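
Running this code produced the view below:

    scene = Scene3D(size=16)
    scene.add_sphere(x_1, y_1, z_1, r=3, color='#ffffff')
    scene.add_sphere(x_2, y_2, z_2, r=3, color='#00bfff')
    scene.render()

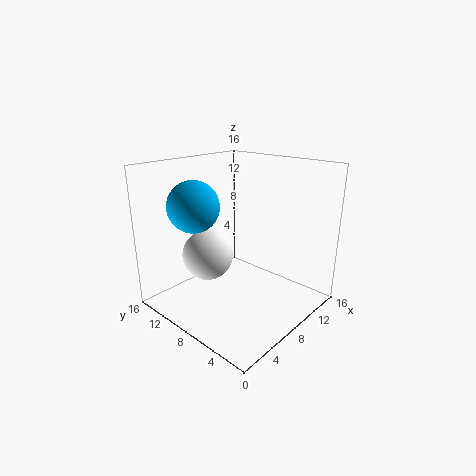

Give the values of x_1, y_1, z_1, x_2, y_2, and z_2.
x_1 = 7, y_1 = 12, z_1 = 5, x_2 = 6, y_2 = 13, z_2 = 11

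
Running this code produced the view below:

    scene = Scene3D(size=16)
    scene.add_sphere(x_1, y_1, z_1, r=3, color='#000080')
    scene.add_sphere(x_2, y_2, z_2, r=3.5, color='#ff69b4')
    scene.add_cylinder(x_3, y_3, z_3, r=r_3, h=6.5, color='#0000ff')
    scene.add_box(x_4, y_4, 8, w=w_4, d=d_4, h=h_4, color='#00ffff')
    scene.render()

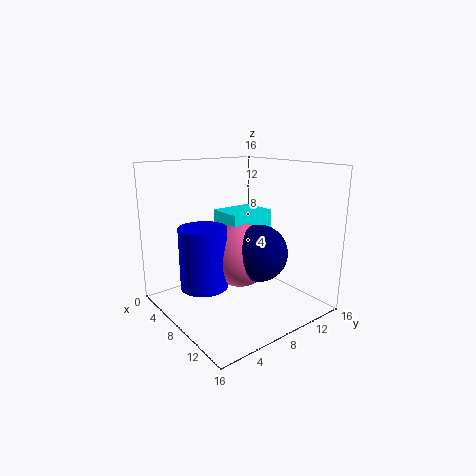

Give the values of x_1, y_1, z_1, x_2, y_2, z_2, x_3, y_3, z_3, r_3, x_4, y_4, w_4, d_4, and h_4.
x_1 = 11
y_1 = 8.5
z_1 = 7
x_2 = 9
y_2 = 7.5
z_2 = 6.5
x_3 = 8
y_3 = 3.5
z_3 = 3.5
r_3 = 2.5
x_4 = 5.5
y_4 = 6.5
w_4 = 4
d_4 = 5
h_4 = 3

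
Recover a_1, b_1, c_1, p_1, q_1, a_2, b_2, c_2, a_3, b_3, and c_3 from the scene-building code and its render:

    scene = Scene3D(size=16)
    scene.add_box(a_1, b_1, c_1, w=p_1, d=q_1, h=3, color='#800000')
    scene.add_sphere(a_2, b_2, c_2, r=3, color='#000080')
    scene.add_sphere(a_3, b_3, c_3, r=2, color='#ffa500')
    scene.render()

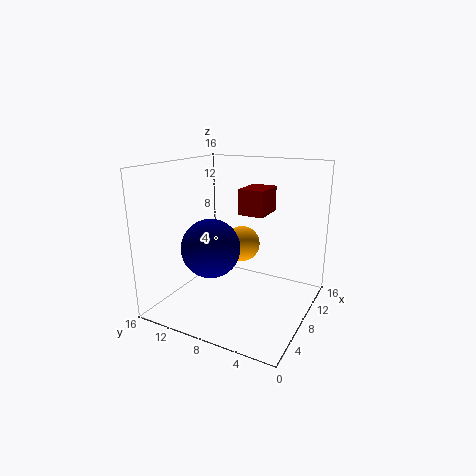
a_1 = 10; b_1 = 6; c_1 = 10; p_1 = 4; q_1 = 3; a_2 = 4; b_2 = 9; c_2 = 8; a_3 = 9; b_3 = 8; c_3 = 7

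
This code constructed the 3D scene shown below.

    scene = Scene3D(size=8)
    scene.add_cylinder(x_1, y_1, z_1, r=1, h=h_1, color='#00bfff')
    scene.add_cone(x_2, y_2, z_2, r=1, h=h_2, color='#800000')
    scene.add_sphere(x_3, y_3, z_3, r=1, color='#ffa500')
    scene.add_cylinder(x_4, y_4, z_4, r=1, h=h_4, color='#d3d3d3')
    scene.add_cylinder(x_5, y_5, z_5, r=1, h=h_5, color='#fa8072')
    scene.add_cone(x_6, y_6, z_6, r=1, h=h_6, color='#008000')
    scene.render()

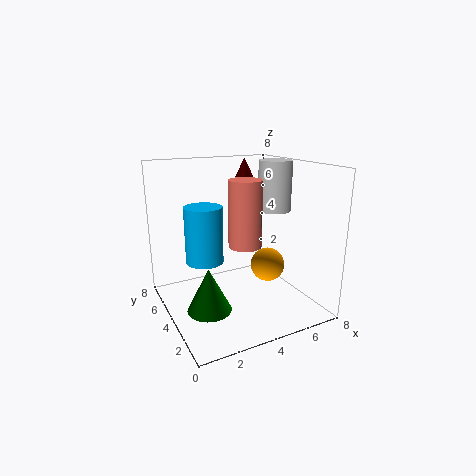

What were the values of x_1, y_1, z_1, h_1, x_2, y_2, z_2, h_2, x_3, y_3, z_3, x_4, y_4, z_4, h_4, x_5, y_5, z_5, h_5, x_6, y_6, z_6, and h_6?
x_1 = 2, y_1 = 4, z_1 = 3, h_1 = 3, x_2 = 6, y_2 = 7, z_2 = 6, h_2 = 2, x_3 = 6, y_3 = 4, z_3 = 2, x_4 = 7, y_4 = 5, z_4 = 5, h_4 = 3, x_5 = 5, y_5 = 5, z_5 = 3, h_5 = 4, x_6 = 1, y_6 = 1, z_6 = 2, h_6 = 2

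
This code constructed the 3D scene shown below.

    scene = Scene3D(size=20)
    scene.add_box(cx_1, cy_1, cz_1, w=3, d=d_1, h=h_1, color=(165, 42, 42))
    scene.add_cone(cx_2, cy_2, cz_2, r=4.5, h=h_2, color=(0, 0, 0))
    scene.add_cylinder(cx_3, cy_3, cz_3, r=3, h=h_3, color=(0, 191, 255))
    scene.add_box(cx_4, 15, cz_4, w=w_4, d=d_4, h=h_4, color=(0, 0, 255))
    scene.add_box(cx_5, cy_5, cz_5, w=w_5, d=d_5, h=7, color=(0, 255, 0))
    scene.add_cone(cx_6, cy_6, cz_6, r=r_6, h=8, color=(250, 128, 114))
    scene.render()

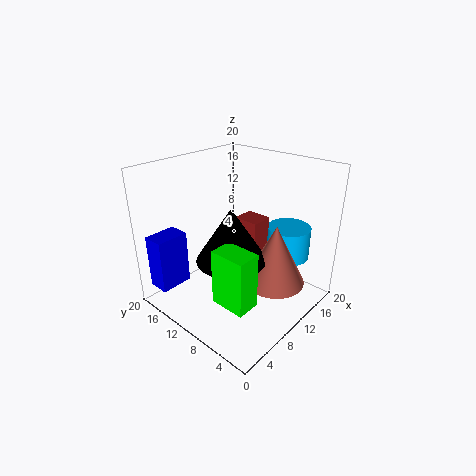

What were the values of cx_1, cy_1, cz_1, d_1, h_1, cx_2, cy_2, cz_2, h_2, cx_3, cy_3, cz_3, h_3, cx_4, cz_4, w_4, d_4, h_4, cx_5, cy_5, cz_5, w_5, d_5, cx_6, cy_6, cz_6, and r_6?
cx_1 = 10; cy_1 = 7; cz_1 = 8.5; d_1 = 3.5; h_1 = 4.5; cx_2 = 6.5; cy_2 = 8; cz_2 = 9; h_2 = 7; cx_3 = 15; cy_3 = 5; cz_3 = 7; h_3 = 4.5; cx_4 = 0.5; cz_4 = 3.5; w_4 = 4.5; d_4 = 3; h_4 = 7.5; cx_5 = 2; cy_5 = 2.5; cz_5 = 5.5; w_5 = 3; d_5 = 4.5; cx_6 = 10.5; cy_6 = 4; cz_6 = 5.5; r_6 = 4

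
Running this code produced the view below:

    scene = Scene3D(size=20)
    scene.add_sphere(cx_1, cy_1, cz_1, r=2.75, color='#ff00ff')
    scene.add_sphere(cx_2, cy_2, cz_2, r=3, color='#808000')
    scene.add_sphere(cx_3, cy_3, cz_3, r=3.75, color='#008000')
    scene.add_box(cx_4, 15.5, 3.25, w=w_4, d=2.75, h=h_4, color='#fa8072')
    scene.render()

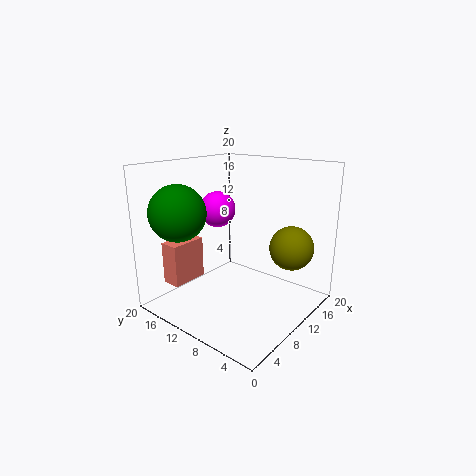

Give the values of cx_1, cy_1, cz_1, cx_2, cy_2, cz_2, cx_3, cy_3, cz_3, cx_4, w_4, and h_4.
cx_1 = 12.75
cy_1 = 16.25
cz_1 = 12.5
cx_2 = 13.5
cy_2 = 3.5
cz_2 = 9
cx_3 = 3.75
cy_3 = 15
cz_3 = 14
cx_4 = 3.25
w_4 = 5.25
h_4 = 6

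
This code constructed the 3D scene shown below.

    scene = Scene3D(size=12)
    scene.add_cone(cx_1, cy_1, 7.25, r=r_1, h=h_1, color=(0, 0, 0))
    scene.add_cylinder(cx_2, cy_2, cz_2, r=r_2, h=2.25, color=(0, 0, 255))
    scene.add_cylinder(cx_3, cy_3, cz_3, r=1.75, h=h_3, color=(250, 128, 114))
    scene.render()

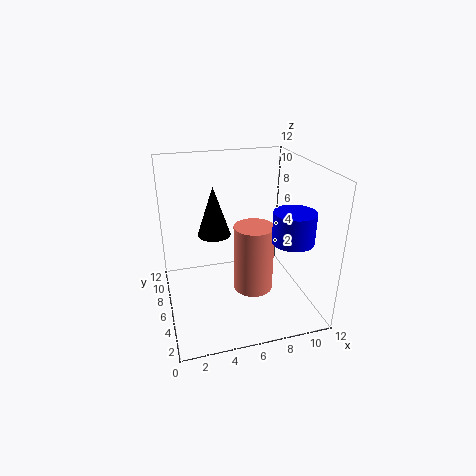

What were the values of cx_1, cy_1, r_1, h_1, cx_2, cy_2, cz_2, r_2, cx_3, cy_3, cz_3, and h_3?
cx_1 = 3.75
cy_1 = 4.75
r_1 = 1.25
h_1 = 3.75
cx_2 = 8.75
cy_2 = 1.5
cz_2 = 7.5
r_2 = 1.5
cx_3 = 7.5
cy_3 = 6.25
cz_3 = 0.75
h_3 = 6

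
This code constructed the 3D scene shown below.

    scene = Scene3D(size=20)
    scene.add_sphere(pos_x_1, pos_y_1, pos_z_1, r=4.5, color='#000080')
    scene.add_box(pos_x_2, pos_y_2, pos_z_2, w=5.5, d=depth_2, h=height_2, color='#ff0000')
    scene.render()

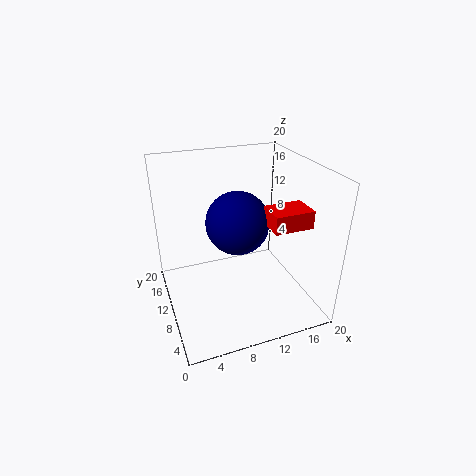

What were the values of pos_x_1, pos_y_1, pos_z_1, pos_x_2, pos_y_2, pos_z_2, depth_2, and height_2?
pos_x_1 = 10.5
pos_y_1 = 11.5
pos_z_1 = 11.5
pos_x_2 = 13.5
pos_y_2 = 5.5
pos_z_2 = 12
depth_2 = 4
height_2 = 2.5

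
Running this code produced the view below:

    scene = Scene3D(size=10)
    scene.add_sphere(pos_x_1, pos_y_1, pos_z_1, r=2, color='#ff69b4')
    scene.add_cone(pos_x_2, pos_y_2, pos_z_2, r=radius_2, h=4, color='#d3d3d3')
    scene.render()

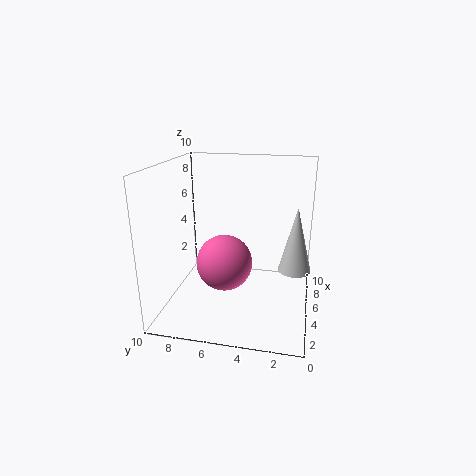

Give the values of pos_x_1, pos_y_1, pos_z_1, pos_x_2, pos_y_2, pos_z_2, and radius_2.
pos_x_1 = 5
pos_y_1 = 6
pos_z_1 = 3
pos_x_2 = 3
pos_y_2 = 1
pos_z_2 = 4
radius_2 = 1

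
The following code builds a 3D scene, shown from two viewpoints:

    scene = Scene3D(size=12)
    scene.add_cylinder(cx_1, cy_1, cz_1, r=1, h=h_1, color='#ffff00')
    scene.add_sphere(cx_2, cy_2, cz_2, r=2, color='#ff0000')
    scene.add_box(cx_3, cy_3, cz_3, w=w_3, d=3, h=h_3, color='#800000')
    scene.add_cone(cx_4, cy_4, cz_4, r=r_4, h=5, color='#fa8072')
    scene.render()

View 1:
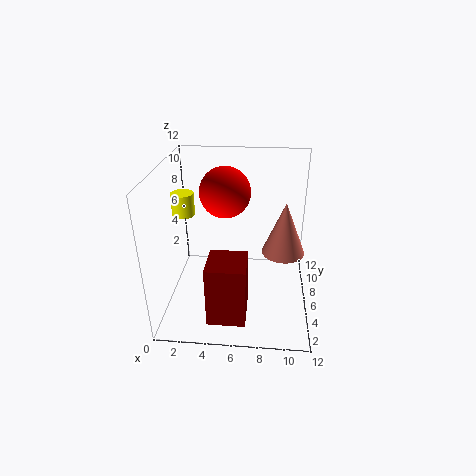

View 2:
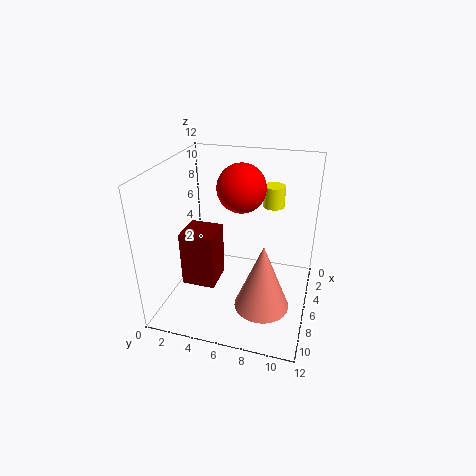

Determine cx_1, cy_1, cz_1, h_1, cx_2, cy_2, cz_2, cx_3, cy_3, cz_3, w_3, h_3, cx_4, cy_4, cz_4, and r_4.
cx_1 = 1, cy_1 = 8, cz_1 = 7, h_1 = 2, cx_2 = 5, cy_2 = 6, cz_2 = 10, cx_3 = 4, cy_3 = 1, cz_3 = 1, w_3 = 3, h_3 = 5, cx_4 = 10, cy_4 = 9, cz_4 = 3, r_4 = 2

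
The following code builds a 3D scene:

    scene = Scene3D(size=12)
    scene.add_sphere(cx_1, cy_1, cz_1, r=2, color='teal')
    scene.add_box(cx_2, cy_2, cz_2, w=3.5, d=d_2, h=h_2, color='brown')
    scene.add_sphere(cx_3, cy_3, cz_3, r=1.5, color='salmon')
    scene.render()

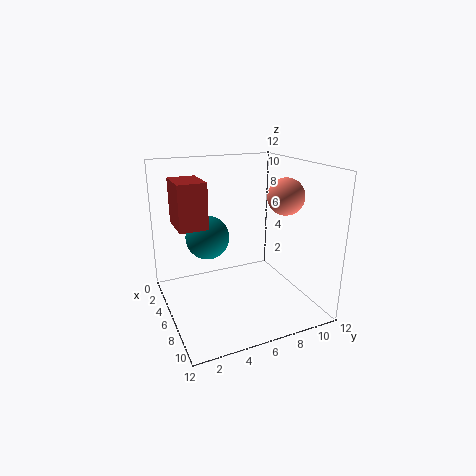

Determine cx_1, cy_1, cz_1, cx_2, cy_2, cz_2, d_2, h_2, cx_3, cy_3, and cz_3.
cx_1 = 2.5
cy_1 = 4.5
cz_1 = 5
cx_2 = 1
cy_2 = 1.5
cz_2 = 6.5
d_2 = 2.5
h_2 = 4
cx_3 = 7.5
cy_3 = 9.5
cz_3 = 9.5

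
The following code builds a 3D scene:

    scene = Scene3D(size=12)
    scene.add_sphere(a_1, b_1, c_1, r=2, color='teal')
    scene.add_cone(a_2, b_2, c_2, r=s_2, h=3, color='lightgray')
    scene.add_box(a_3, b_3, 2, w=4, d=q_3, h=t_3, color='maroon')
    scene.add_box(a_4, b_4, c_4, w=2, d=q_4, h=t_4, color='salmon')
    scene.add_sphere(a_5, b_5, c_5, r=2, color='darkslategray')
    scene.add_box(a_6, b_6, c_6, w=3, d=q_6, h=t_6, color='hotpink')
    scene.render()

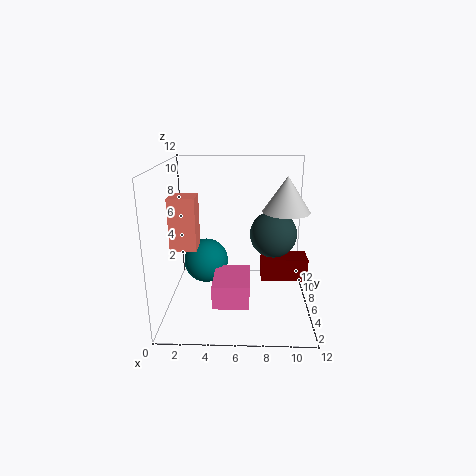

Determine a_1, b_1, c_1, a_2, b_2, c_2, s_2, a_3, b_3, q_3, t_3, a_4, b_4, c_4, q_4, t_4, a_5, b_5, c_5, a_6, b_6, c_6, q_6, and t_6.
a_1 = 3; b_1 = 8; c_1 = 3; a_2 = 10; b_2 = 7; c_2 = 8; s_2 = 2; a_3 = 8; b_3 = 6; q_3 = 2; t_3 = 2; a_4 = 1; b_4 = 3; c_4 = 6; q_4 = 2; t_4 = 4; a_5 = 9; b_5 = 7; c_5 = 6; a_6 = 4; b_6 = 3; c_6 = 1; q_6 = 4; t_6 = 2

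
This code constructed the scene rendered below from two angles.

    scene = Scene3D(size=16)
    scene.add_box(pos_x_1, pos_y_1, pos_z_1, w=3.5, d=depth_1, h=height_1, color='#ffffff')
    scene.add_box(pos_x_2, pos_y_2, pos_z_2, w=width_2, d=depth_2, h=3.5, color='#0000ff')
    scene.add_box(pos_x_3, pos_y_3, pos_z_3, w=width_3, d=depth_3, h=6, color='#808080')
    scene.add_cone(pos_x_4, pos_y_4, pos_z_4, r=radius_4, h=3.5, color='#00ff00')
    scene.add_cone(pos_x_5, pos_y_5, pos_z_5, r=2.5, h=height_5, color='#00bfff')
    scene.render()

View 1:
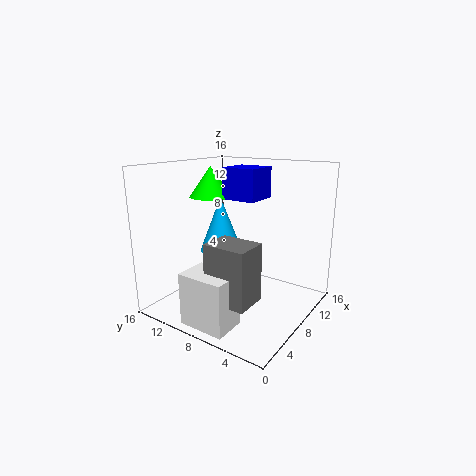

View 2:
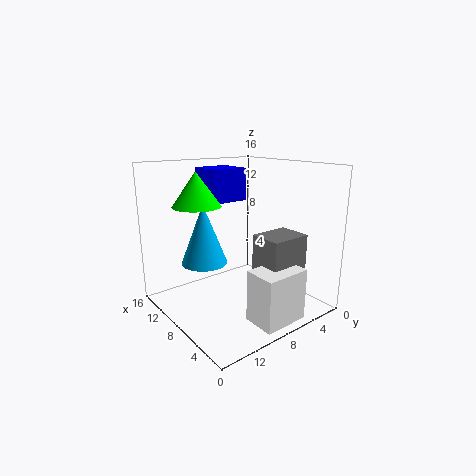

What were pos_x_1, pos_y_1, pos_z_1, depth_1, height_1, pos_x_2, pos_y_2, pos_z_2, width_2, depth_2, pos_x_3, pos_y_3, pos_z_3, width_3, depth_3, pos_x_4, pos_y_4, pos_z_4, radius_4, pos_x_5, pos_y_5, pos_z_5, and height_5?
pos_x_1 = 0.5
pos_y_1 = 5
pos_z_1 = 0.5
depth_1 = 5
height_1 = 5.5
pos_x_2 = 8.5
pos_y_2 = 6.5
pos_z_2 = 12
width_2 = 4
depth_2 = 4
pos_x_3 = 2
pos_y_3 = 3.5
pos_z_3 = 3
width_3 = 3.5
depth_3 = 4.5
pos_x_4 = 9
pos_y_4 = 12.5
pos_z_4 = 12
radius_4 = 2.5
pos_x_5 = 9.5
pos_y_5 = 11.5
pos_z_5 = 5.5
height_5 = 6.5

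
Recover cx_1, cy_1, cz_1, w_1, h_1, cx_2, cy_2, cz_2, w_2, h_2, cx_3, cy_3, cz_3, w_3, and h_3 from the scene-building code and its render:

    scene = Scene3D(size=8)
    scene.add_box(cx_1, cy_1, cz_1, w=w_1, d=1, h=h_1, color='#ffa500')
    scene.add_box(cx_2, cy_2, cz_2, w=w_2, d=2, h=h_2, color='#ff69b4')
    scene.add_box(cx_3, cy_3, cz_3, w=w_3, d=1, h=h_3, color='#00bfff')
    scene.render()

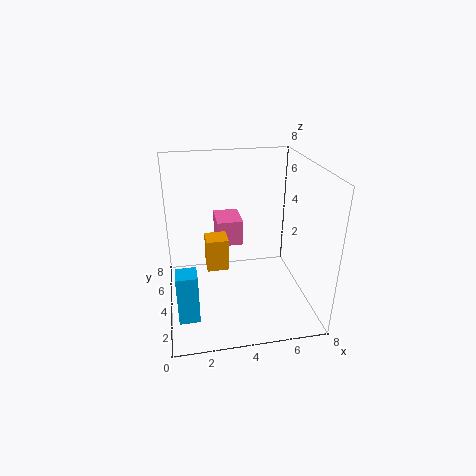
cx_1 = 2; cy_1 = 1; cz_1 = 4; w_1 = 1; h_1 = 1.5; cx_2 = 3; cy_2 = 5; cz_2 = 3; w_2 = 1.5; h_2 = 1.5; cx_3 = 0.5; cy_3 = 0.5; cz_3 = 1.5; w_3 = 1; h_3 = 2.5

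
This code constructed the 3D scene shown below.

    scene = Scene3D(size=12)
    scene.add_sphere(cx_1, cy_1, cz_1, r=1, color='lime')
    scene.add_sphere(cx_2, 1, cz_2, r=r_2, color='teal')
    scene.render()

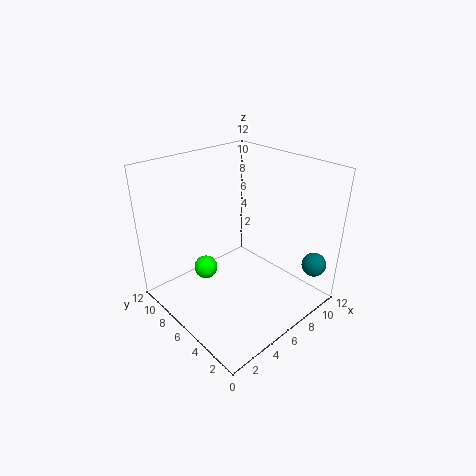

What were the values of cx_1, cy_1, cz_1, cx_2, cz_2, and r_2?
cx_1 = 4
cy_1 = 8
cz_1 = 3
cx_2 = 10
cz_2 = 4
r_2 = 1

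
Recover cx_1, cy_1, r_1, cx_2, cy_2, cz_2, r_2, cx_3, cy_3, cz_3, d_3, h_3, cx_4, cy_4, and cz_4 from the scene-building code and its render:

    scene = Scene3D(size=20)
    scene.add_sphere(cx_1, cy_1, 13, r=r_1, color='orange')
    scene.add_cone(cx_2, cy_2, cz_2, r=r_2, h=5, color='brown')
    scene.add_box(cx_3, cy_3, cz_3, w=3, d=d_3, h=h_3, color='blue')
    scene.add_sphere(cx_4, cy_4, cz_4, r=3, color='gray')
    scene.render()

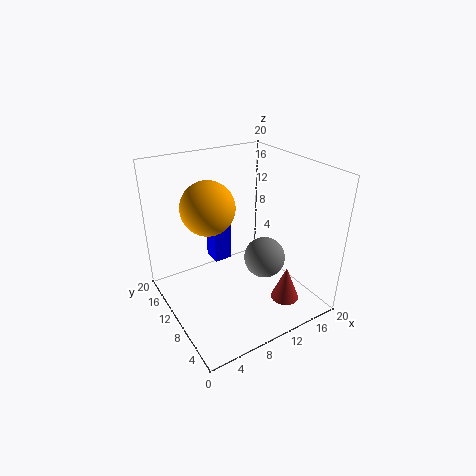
cx_1 = 8, cy_1 = 15, r_1 = 4, cx_2 = 15, cy_2 = 5, cz_2 = 1, r_2 = 2, cx_3 = 10, cy_3 = 17, cz_3 = 2, d_3 = 3, h_3 = 8, cx_4 = 14, cy_4 = 9, cz_4 = 6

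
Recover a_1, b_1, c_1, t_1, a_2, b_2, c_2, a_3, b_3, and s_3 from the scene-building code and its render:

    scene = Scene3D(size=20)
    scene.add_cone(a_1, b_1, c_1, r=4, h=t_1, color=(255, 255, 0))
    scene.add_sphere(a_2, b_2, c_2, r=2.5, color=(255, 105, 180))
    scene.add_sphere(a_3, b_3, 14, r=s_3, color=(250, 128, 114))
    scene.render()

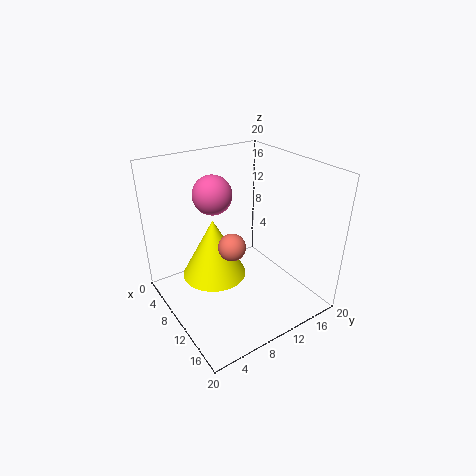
a_1 = 12
b_1 = 5
c_1 = 7.5
t_1 = 7.5
a_2 = 9.5
b_2 = 6.5
c_2 = 17
a_3 = 17
b_3 = 4.5
s_3 = 1.5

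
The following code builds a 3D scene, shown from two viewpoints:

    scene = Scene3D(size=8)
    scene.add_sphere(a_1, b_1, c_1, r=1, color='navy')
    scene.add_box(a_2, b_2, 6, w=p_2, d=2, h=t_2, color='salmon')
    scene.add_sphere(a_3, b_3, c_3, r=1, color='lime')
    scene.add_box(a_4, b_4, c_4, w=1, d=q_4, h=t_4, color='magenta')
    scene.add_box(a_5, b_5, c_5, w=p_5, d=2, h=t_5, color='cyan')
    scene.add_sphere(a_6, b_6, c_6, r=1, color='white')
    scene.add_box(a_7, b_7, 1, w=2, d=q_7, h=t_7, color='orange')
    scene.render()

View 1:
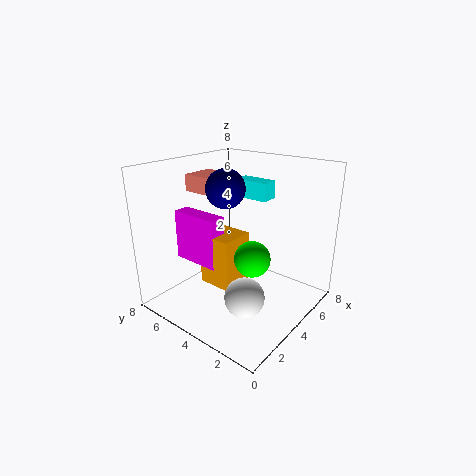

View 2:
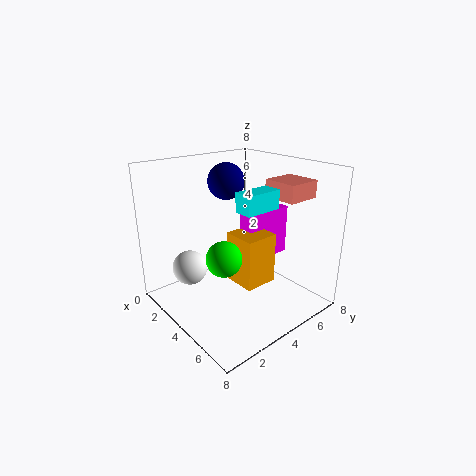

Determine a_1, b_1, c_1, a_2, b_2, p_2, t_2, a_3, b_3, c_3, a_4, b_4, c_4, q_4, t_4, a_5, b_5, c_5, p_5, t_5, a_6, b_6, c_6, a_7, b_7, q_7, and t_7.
a_1 = 3, b_1 = 4, c_1 = 7, a_2 = 4, b_2 = 6, p_2 = 2, t_2 = 1, a_3 = 4, b_3 = 3, c_3 = 3, a_4 = 3, b_4 = 5, c_4 = 2, q_4 = 3, t_4 = 3, a_5 = 5, b_5 = 3, c_5 = 6, p_5 = 1, t_5 = 1, a_6 = 2, b_6 = 2, c_6 = 2, a_7 = 3, b_7 = 4, q_7 = 2, t_7 = 3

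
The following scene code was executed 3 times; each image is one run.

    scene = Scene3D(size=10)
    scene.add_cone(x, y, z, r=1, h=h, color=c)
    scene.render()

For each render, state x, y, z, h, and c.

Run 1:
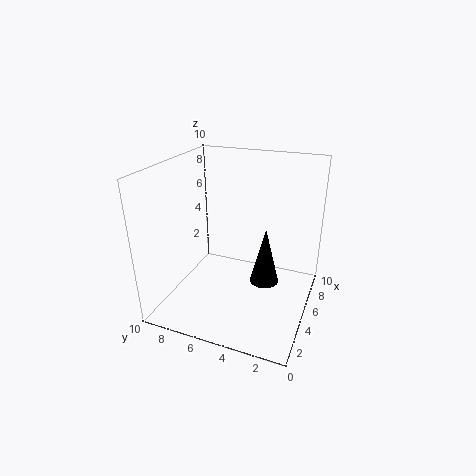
x = 5
y = 3
z = 2
h = 4
c = 'black'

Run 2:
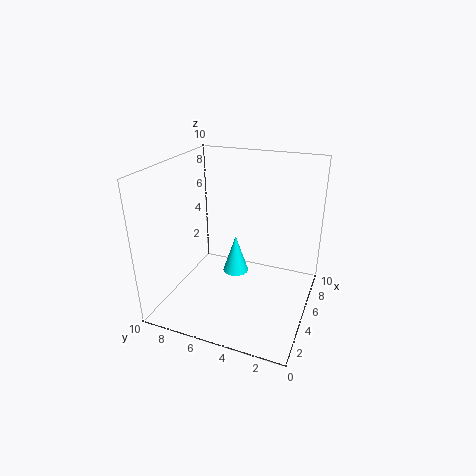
x = 7
y = 6
z = 1
h = 3
c = 'cyan'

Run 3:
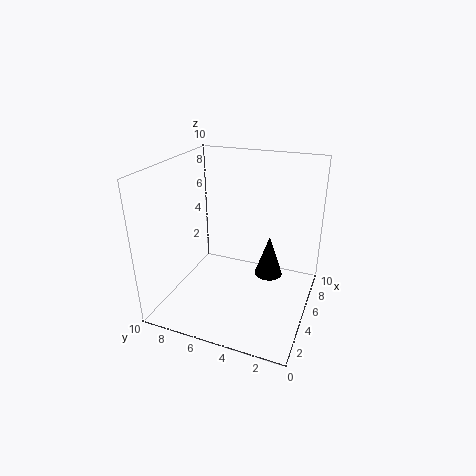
x = 6
y = 3
z = 2
h = 3
c = 'black'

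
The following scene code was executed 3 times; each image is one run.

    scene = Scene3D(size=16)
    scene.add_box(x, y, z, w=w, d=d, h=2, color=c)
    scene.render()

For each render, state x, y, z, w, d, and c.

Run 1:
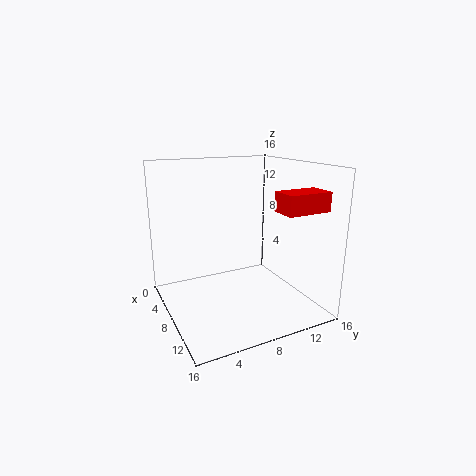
x = 12, y = 10, z = 11.75, w = 2.75, d = 4.75, c = 'red'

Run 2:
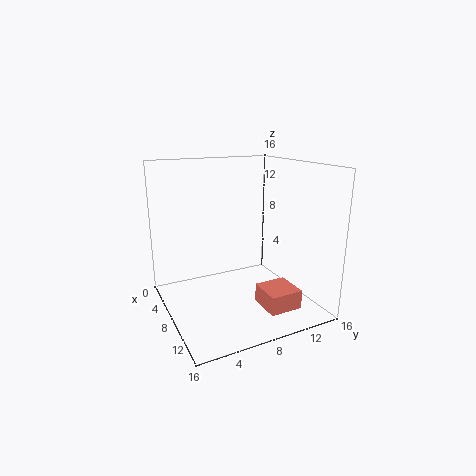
x = 11.25, y = 8.5, z = 1.75, w = 3.5, d = 3.5, c = 'salmon'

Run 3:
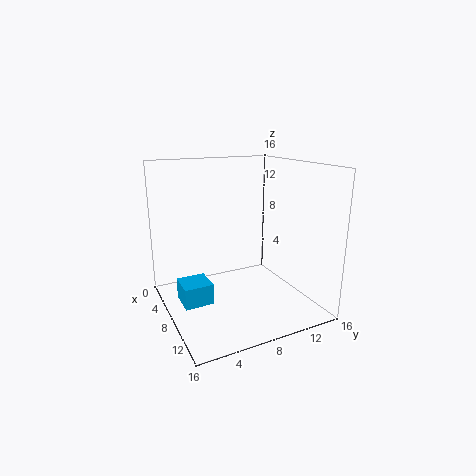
x = 10.25, y = 0.25, z = 3.75, w = 2.75, d = 2.75, c = 'deepskyblue'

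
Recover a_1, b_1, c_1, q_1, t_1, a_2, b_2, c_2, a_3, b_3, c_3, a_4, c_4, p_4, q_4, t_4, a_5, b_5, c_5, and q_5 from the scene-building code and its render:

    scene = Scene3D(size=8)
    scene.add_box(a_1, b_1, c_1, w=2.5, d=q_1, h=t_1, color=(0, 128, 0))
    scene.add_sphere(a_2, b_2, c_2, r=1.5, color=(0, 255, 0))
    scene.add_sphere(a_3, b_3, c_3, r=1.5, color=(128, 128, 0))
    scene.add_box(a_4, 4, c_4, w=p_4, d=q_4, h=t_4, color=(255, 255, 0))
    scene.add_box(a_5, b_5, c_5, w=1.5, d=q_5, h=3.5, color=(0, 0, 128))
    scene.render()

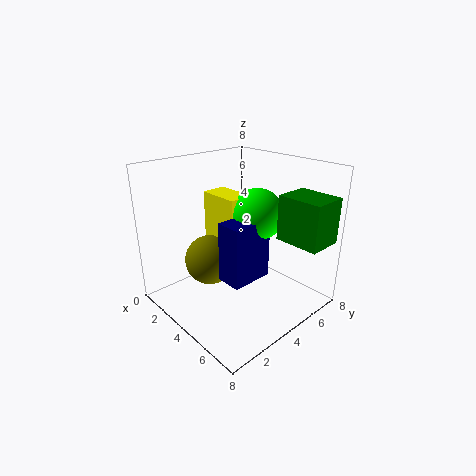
a_1 = 5.5; b_1 = 5.5; c_1 = 4; q_1 = 2; t_1 = 2.5; a_2 = 4; b_2 = 5.5; c_2 = 5; a_3 = 2; b_3 = 3.5; c_3 = 2; a_4 = 1; c_4 = 2.5; p_4 = 2.5; q_4 = 1.5; t_4 = 3.5; a_5 = 3.5; b_5 = 3; c_5 = 1.5; q_5 = 2.5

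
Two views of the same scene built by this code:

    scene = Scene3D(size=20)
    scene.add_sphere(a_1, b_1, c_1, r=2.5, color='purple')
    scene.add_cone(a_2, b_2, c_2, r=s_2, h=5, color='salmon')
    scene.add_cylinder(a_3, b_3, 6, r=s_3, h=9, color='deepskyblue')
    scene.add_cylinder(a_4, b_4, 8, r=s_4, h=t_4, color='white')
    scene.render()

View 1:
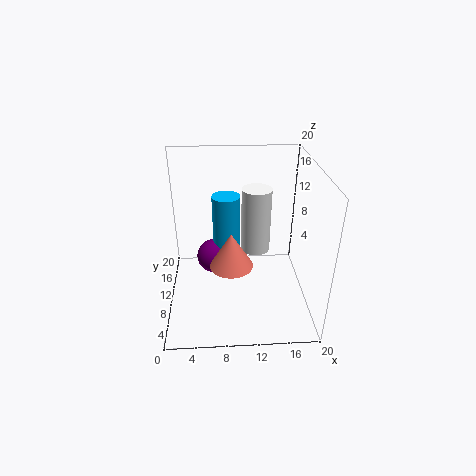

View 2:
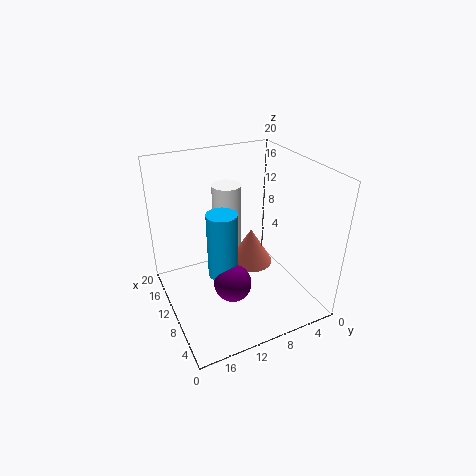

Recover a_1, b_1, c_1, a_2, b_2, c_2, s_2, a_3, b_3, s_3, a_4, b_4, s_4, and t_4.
a_1 = 6.5; b_1 = 12.5; c_1 = 5.5; a_2 = 9; b_2 = 8.5; c_2 = 6.5; s_2 = 3; a_3 = 8.5; b_3 = 13; s_3 = 2; a_4 = 12.5; b_4 = 10.5; s_4 = 2; t_4 = 9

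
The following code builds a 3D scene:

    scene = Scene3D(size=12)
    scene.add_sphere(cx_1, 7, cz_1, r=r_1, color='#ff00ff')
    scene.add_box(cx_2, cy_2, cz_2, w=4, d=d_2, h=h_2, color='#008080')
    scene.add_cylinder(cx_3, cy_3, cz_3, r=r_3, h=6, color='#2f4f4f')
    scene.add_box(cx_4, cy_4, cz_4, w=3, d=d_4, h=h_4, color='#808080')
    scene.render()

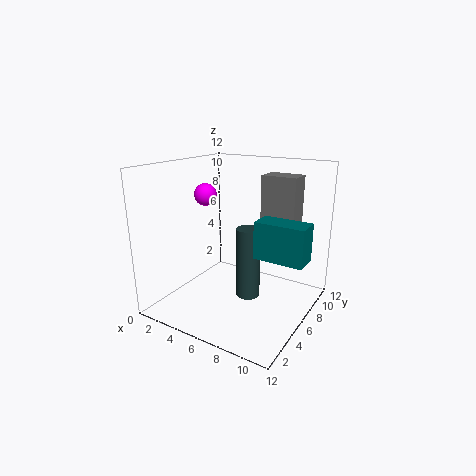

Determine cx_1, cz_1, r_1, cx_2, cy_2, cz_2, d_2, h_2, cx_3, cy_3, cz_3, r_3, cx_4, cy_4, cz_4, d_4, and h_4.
cx_1 = 2, cz_1 = 9, r_1 = 1, cx_2 = 8, cy_2 = 5, cz_2 = 5, d_2 = 2, h_2 = 3, cx_3 = 7, cy_3 = 6, cz_3 = 1, r_3 = 1, cx_4 = 7, cy_4 = 8, cz_4 = 6, d_4 = 2, h_4 = 5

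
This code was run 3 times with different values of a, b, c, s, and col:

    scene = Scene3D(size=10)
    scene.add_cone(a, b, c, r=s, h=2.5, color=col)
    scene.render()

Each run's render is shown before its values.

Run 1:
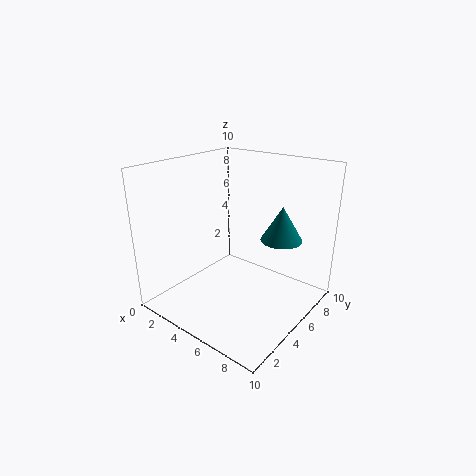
a = 7; b = 7.5; c = 4.5; s = 1.5; col = 'teal'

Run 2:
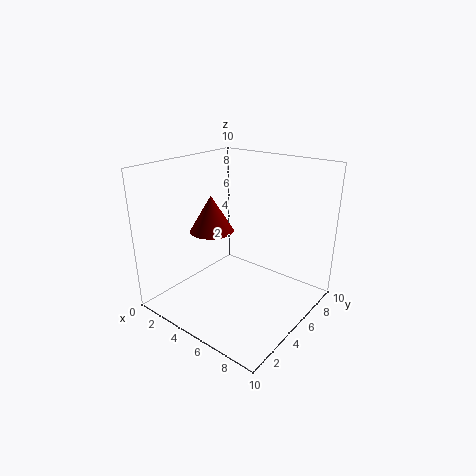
a = 3.5; b = 4; c = 5.5; s = 1.5; col = 'maroon'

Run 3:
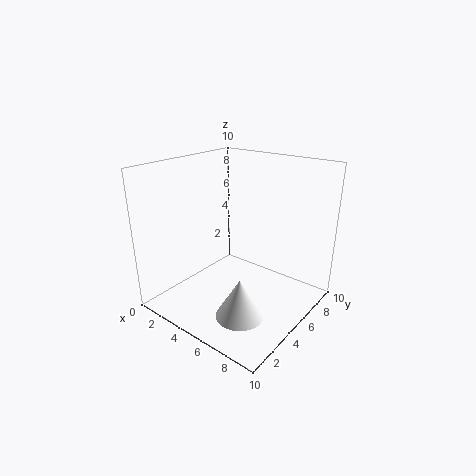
a = 7.5; b = 2; c = 1.5; s = 1.5; col = 'white'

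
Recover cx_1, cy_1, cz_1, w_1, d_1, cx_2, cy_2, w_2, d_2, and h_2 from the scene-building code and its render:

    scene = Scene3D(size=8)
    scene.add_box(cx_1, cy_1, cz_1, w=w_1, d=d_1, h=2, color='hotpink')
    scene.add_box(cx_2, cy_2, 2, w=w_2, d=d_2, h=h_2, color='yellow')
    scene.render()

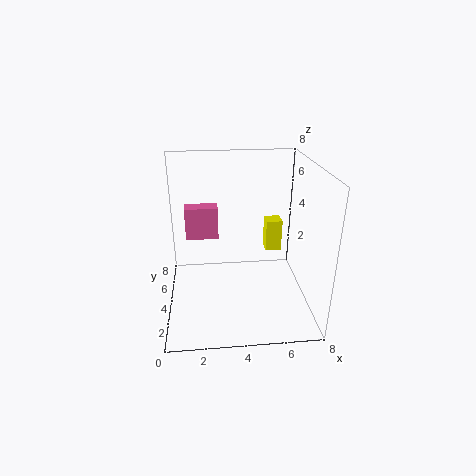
cx_1 = 1
cy_1 = 6
cz_1 = 3
w_1 = 2
d_1 = 1
cx_2 = 6
cy_2 = 6
w_2 = 1
d_2 = 1
h_2 = 2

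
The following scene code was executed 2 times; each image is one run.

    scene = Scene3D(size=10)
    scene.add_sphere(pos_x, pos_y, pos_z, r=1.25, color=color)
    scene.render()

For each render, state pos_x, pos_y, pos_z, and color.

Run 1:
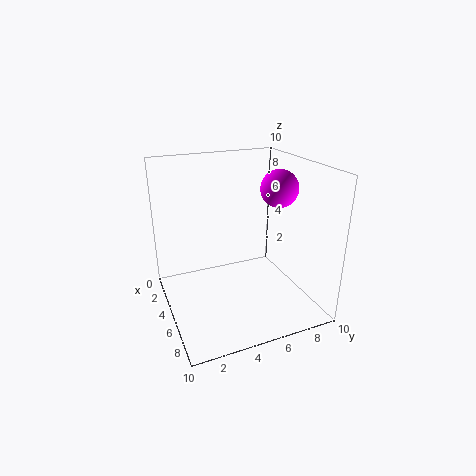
pos_x = 6
pos_y = 7.5
pos_z = 8.5
color = 'magenta'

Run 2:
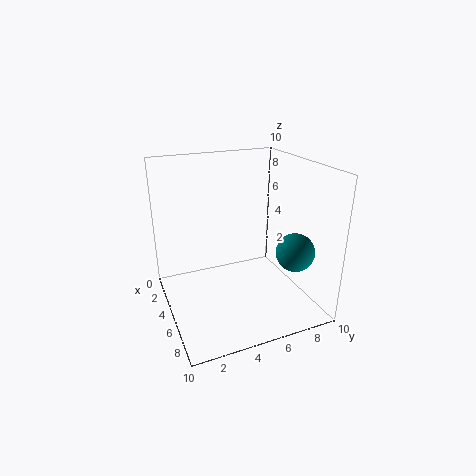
pos_x = 8
pos_y = 7.75
pos_z = 4.75
color = 'teal'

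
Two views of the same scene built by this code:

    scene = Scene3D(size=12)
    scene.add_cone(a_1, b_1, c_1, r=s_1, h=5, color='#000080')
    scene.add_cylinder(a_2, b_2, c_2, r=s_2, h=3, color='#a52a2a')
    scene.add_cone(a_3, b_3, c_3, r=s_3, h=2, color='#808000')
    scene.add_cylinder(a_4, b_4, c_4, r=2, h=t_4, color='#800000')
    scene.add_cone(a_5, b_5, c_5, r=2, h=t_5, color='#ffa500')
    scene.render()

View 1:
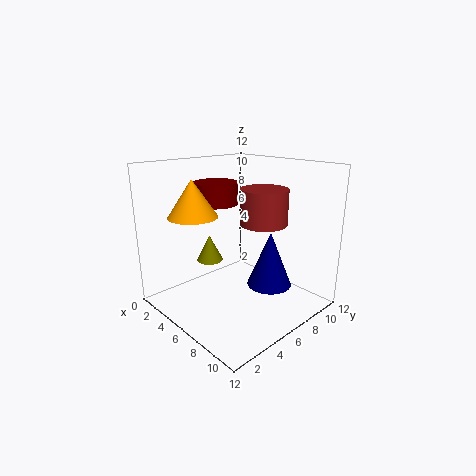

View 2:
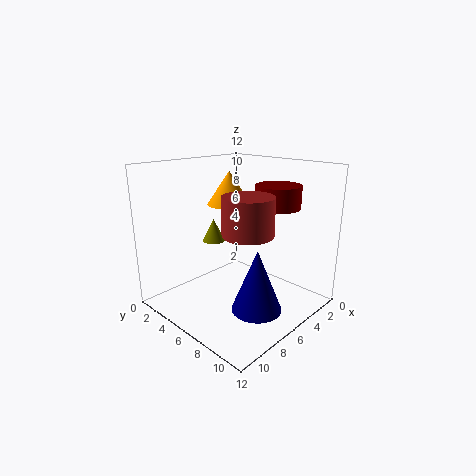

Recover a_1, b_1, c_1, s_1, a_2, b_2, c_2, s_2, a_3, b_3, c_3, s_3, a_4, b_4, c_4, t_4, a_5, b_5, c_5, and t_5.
a_1 = 7; b_1 = 9; c_1 = 1; s_1 = 2; a_2 = 7; b_2 = 8; c_2 = 7; s_2 = 2; a_3 = 6; b_3 = 3; c_3 = 5; s_3 = 1; a_4 = 2; b_4 = 7; c_4 = 8; t_4 = 2; a_5 = 4; b_5 = 3; c_5 = 8; t_5 = 3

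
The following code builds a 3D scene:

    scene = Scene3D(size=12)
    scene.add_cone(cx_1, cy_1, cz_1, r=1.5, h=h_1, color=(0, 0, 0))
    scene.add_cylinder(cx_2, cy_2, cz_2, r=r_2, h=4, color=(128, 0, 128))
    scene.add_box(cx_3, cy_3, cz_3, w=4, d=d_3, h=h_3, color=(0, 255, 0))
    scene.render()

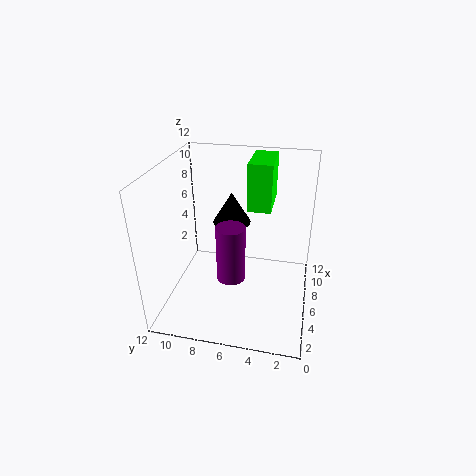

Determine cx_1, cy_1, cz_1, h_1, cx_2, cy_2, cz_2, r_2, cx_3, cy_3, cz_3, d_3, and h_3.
cx_1 = 6, cy_1 = 6.5, cz_1 = 7.5, h_1 = 2.5, cx_2 = 1.5, cy_2 = 5.5, cz_2 = 5.5, r_2 = 1, cx_3 = 7, cy_3 = 3.5, cz_3 = 8, d_3 = 2, h_3 = 4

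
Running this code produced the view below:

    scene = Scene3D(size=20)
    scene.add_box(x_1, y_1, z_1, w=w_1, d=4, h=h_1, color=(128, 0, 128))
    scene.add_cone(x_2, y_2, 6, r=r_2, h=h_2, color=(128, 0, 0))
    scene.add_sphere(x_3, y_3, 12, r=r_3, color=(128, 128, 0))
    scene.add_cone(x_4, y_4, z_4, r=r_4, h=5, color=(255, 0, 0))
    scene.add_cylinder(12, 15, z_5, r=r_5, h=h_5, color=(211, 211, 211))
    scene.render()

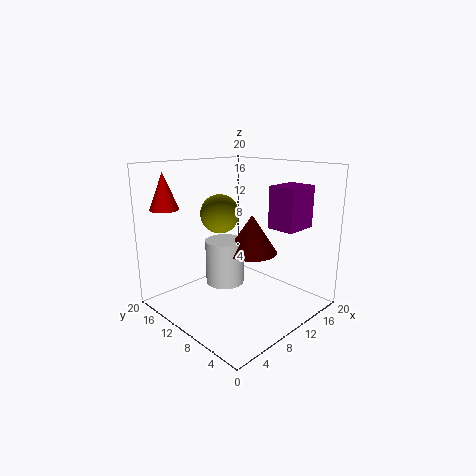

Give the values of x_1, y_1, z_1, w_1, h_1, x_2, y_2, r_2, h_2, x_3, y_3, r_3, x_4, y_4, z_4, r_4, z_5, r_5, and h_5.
x_1 = 14, y_1 = 4, z_1 = 11, w_1 = 5, h_1 = 6, x_2 = 15, y_2 = 12, r_2 = 4, h_2 = 6, x_3 = 12, y_3 = 16, r_3 = 3, x_4 = 3, y_4 = 17, z_4 = 14, r_4 = 2, z_5 = 1, r_5 = 3, h_5 = 7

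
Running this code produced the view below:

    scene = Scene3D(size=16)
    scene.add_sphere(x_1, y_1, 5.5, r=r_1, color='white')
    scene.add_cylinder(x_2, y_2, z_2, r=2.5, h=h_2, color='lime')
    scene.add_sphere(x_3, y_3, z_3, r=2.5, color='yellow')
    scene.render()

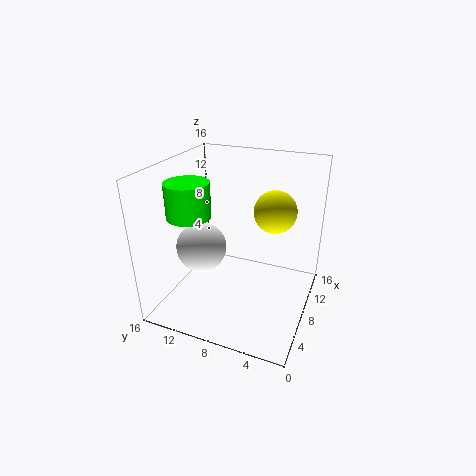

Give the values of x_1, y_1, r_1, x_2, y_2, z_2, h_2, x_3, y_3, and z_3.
x_1 = 8.5
y_1 = 13
r_1 = 3
x_2 = 7
y_2 = 13.5
z_2 = 10
h_2 = 4
x_3 = 12
y_3 = 5
z_3 = 10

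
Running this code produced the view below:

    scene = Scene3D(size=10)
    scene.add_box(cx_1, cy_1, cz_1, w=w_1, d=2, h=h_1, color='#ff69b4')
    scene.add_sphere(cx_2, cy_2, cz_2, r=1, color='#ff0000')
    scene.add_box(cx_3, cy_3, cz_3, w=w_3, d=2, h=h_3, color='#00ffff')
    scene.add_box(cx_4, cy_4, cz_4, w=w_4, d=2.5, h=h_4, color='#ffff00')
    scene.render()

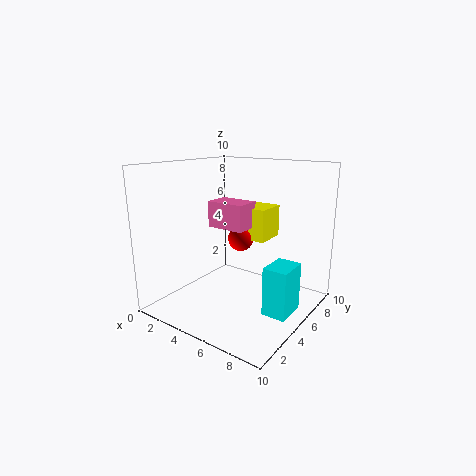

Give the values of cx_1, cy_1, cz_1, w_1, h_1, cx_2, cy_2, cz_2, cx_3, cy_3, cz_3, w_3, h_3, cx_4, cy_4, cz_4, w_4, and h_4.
cx_1 = 1.5; cy_1 = 6; cz_1 = 5; w_1 = 3; h_1 = 2; cx_2 = 3.5; cy_2 = 7.5; cz_2 = 4; cx_3 = 8.5; cy_3 = 2.5; cz_3 = 1.5; w_3 = 1.5; h_3 = 3; cx_4 = 3; cy_4 = 7.5; cz_4 = 4; w_4 = 2.5; h_4 = 2.5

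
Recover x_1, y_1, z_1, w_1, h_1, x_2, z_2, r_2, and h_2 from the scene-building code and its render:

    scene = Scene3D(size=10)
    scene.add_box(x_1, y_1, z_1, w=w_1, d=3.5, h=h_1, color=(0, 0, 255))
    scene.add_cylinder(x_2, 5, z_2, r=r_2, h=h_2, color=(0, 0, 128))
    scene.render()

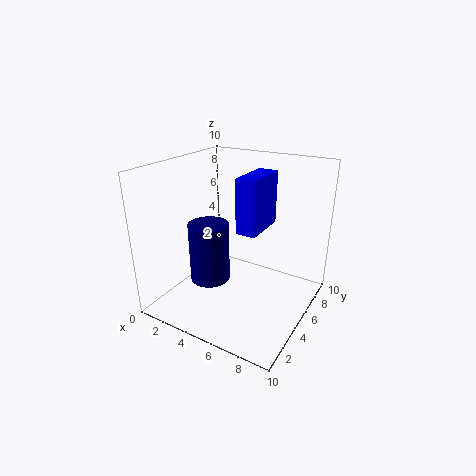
x_1 = 4.5
y_1 = 5.5
z_1 = 5
w_1 = 1.5
h_1 = 4
x_2 = 2.5
z_2 = 1
r_2 = 1.5
h_2 = 4.5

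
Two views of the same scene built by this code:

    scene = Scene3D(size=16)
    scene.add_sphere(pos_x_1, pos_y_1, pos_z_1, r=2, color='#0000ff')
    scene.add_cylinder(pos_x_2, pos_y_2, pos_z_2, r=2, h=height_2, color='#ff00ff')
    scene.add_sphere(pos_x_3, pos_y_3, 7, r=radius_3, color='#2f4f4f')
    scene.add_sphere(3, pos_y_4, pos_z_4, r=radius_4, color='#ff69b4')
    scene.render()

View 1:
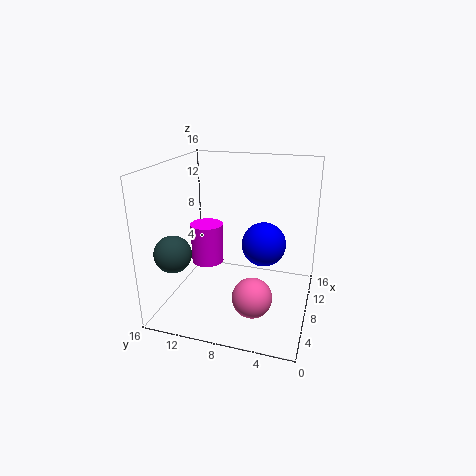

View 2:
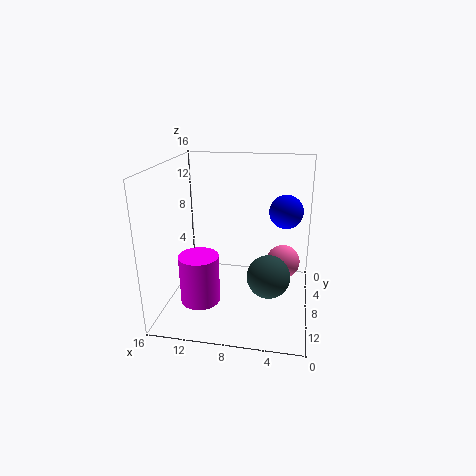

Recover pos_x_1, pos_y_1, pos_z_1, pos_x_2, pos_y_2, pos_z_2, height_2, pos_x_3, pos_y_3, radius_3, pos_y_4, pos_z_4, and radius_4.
pos_x_1 = 3
pos_y_1 = 4
pos_z_1 = 10
pos_x_2 = 11
pos_y_2 = 13
pos_z_2 = 3
height_2 = 5
pos_x_3 = 4
pos_y_3 = 14
radius_3 = 2
pos_y_4 = 5
pos_z_4 = 4
radius_4 = 2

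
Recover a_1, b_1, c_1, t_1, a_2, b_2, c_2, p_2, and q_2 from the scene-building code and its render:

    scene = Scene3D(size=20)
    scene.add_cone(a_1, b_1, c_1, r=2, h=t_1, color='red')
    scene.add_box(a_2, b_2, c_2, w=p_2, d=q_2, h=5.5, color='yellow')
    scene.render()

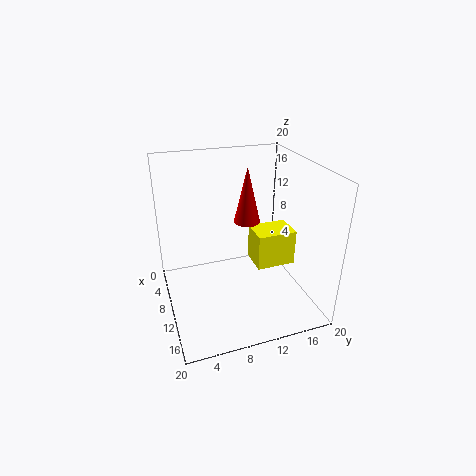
a_1 = 5.5; b_1 = 13; c_1 = 10; t_1 = 8.5; a_2 = 5; b_2 = 13.5; c_2 = 3.5; p_2 = 4.5; q_2 = 6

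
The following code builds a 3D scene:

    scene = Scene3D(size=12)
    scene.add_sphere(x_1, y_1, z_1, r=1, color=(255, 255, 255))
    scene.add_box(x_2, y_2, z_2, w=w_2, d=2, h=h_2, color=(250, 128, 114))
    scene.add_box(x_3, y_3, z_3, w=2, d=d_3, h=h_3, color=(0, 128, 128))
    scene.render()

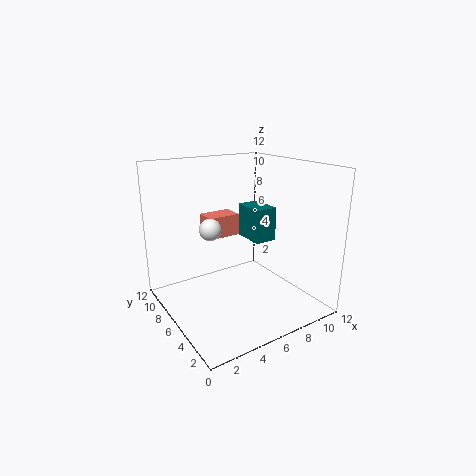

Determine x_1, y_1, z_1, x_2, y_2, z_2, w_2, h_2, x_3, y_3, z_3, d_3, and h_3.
x_1 = 5, y_1 = 9, z_1 = 6, x_2 = 5, y_2 = 9, z_2 = 5, w_2 = 3, h_2 = 2, x_3 = 8, y_3 = 6, z_3 = 5, d_3 = 3, h_3 = 3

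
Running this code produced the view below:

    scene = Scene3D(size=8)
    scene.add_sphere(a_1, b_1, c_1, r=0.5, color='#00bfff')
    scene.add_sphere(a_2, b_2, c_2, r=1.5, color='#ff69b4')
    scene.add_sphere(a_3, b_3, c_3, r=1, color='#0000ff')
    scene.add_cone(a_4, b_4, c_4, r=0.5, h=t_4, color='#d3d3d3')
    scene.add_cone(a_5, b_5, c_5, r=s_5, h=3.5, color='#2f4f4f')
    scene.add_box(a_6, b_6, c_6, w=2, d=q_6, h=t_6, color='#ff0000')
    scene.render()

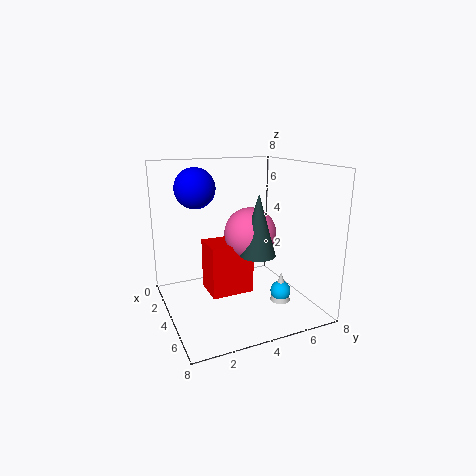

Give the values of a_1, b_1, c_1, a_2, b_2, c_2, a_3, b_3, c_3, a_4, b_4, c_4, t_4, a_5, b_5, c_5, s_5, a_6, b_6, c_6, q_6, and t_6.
a_1 = 7, b_1 = 5, c_1 = 2, a_2 = 3.5, b_2 = 5, c_2 = 4, a_3 = 4.5, b_3 = 1.5, c_3 = 7, a_4 = 7, b_4 = 5, c_4 = 1.5, t_4 = 1.5, a_5 = 4.5, b_5 = 5, c_5 = 3, s_5 = 1, a_6 = 2, b_6 = 2.5, c_6 = 0.5, q_6 = 2.5, t_6 = 3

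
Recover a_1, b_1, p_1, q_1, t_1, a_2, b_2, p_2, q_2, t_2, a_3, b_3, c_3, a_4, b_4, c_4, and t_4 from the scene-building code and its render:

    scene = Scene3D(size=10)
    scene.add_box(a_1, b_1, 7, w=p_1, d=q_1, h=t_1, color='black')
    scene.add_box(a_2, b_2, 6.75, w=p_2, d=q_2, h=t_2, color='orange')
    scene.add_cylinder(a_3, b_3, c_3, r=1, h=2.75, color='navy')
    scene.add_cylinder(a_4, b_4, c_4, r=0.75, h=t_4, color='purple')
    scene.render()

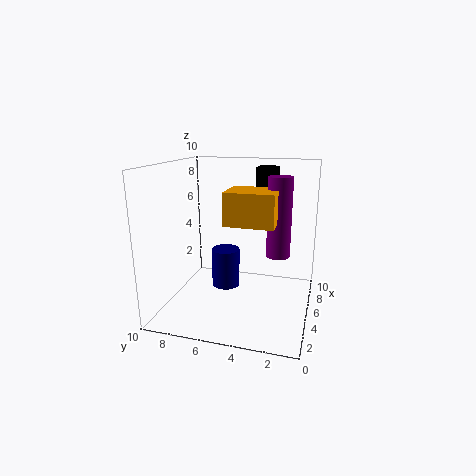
a_1 = 8
b_1 = 3
p_1 = 1.75
q_1 = 1.5
t_1 = 2.5
a_2 = 1.75
b_2 = 2
p_2 = 2.5
q_2 = 3
t_2 = 2
a_3 = 5.25
b_3 = 6
c_3 = 1.25
a_4 = 3.75
b_4 = 2
c_4 = 4.5
t_4 = 5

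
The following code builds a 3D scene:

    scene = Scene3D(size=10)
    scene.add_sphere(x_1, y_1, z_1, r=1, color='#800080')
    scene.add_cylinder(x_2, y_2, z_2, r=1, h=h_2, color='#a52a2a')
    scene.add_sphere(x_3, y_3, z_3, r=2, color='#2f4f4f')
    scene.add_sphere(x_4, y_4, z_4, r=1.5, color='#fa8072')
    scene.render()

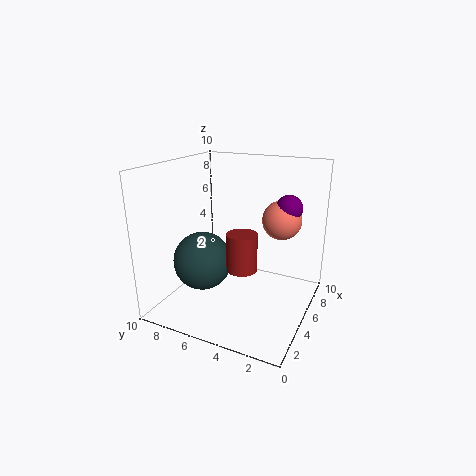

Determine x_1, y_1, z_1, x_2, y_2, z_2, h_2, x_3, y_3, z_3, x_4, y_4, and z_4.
x_1 = 8.5, y_1 = 2.5, z_1 = 6.5, x_2 = 3.5, y_2 = 4, z_2 = 3.5, h_2 = 2.5, x_3 = 3.5, y_3 = 7, z_3 = 3.5, x_4 = 8.5, y_4 = 3, z_4 = 5.5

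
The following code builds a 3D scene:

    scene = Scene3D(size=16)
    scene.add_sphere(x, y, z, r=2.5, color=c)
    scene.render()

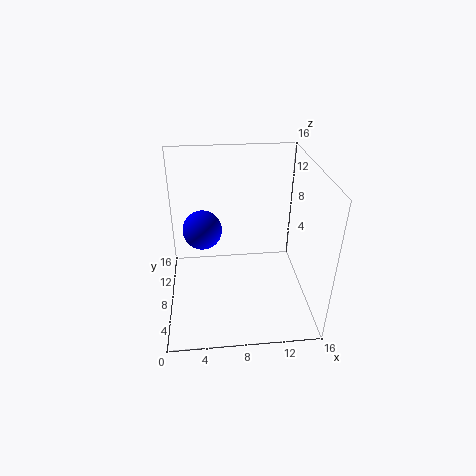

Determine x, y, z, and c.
x = 4
y = 13.5
z = 6
c = 'blue'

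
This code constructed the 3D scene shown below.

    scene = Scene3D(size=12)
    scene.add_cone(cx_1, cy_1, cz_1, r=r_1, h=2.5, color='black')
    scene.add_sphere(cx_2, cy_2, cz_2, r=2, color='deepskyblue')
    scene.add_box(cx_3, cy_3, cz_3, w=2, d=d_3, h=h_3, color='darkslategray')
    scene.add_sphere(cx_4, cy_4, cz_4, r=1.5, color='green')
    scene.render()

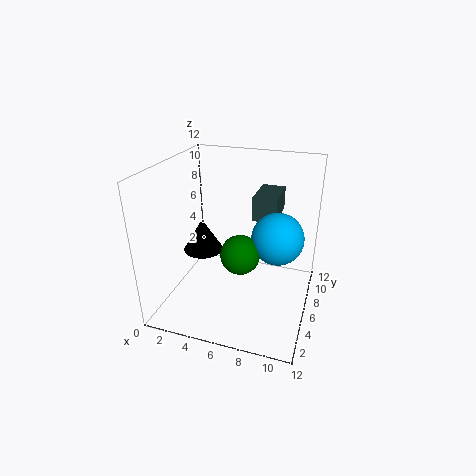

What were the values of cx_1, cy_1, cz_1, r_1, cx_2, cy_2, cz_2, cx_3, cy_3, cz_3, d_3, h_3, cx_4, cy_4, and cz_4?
cx_1 = 4
cy_1 = 3.5
cz_1 = 6
r_1 = 1.5
cx_2 = 9.5
cy_2 = 5
cz_2 = 7
cx_3 = 7
cy_3 = 6.5
cz_3 = 7.5
d_3 = 3.5
h_3 = 2
cx_4 = 7
cy_4 = 3.5
cz_4 = 6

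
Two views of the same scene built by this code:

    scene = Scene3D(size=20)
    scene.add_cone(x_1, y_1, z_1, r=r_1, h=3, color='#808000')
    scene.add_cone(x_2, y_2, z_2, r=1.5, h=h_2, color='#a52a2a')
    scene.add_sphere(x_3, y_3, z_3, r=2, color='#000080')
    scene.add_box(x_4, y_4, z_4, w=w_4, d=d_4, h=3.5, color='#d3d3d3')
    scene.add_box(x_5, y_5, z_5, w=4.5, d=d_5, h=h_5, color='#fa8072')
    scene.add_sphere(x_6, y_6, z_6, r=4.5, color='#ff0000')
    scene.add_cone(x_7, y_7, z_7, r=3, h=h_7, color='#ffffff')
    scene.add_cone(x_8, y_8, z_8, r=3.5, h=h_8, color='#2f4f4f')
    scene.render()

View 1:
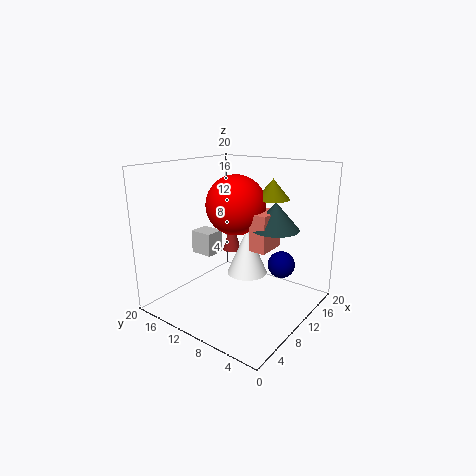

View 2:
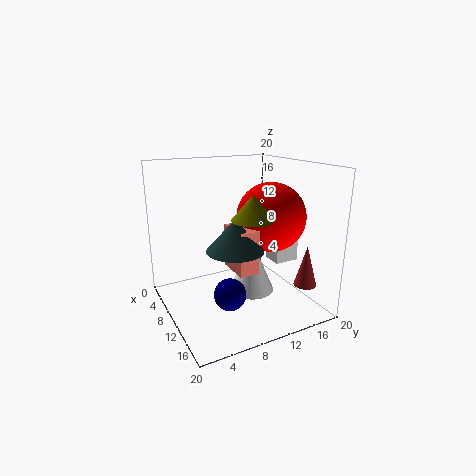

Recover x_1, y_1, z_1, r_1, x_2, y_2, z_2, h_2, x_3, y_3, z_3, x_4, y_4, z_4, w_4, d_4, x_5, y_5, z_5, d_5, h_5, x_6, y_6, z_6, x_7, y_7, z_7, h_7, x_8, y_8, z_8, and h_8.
x_1 = 16.5; y_1 = 8.5; z_1 = 14.5; r_1 = 2.5; x_2 = 17; y_2 = 16.5; z_2 = 4.5; h_2 = 5.5; x_3 = 15.5; y_3 = 6; z_3 = 5; x_4 = 9.5; y_4 = 15; z_4 = 6; w_4 = 3; d_4 = 3.5; x_5 = 12; y_5 = 7; z_5 = 7.5; d_5 = 2.5; h_5 = 5.5; x_6 = 13.5; y_6 = 13; z_6 = 13.5; x_7 = 13; y_7 = 10.5; z_7 = 3.5; h_7 = 7; x_8 = 15; y_8 = 7; z_8 = 10.5; h_8 = 4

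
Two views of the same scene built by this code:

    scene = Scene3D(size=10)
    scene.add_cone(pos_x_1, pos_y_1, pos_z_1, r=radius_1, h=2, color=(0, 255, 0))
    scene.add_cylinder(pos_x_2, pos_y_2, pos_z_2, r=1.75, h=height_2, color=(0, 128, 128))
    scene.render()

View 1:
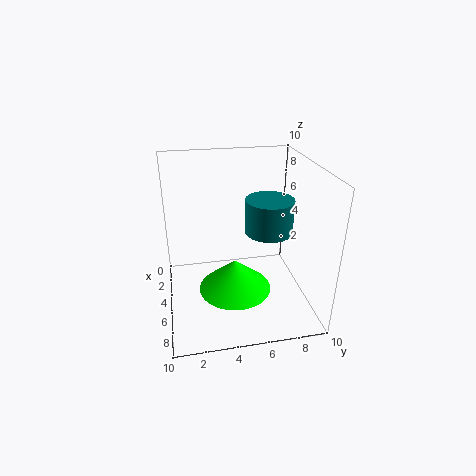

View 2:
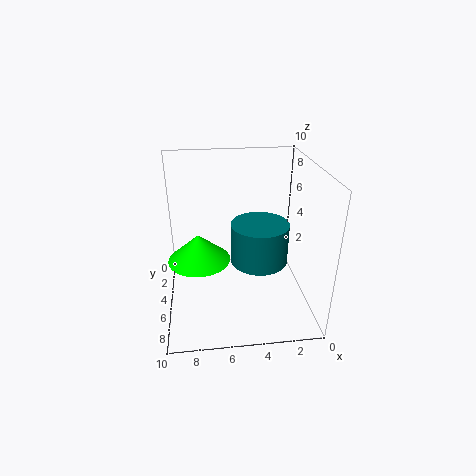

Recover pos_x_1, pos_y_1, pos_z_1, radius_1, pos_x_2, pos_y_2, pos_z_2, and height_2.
pos_x_1 = 7.75; pos_y_1 = 4.25; pos_z_1 = 3; radius_1 = 2.25; pos_x_2 = 4; pos_y_2 = 7.5; pos_z_2 = 4.75; height_2 = 2.5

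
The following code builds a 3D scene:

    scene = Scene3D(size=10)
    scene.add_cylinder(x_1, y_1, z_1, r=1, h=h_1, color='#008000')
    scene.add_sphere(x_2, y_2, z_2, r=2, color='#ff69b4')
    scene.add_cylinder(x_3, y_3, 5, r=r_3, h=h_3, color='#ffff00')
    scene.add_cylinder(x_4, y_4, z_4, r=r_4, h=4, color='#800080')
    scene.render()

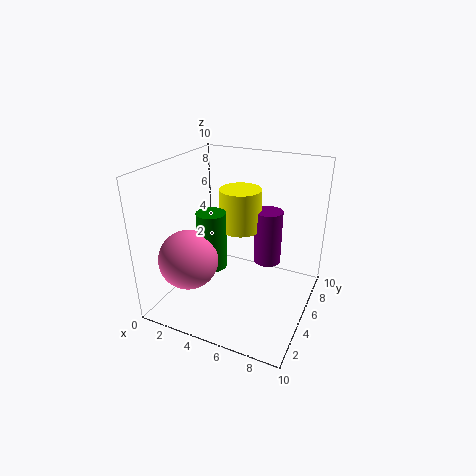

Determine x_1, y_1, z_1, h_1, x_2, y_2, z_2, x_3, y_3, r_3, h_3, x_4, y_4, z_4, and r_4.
x_1 = 3.5
y_1 = 4
z_1 = 3
h_1 = 4
x_2 = 2.5
y_2 = 2.5
z_2 = 4
x_3 = 4.5
y_3 = 6.5
r_3 = 1.5
h_3 = 3
x_4 = 6.5
y_4 = 7
z_4 = 2.5
r_4 = 1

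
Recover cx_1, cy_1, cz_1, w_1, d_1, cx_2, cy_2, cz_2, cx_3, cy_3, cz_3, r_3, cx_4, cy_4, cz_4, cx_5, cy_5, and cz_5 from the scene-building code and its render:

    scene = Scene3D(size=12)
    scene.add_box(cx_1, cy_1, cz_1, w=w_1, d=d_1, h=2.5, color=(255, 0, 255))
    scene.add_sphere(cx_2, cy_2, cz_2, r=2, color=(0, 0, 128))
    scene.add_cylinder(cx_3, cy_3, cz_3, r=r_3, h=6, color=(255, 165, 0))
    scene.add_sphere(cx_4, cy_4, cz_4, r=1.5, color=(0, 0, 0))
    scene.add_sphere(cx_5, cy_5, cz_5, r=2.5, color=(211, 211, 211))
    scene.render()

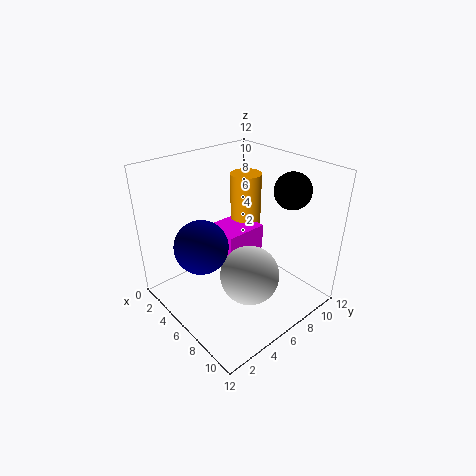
cx_1 = 1; cy_1 = 6.5; cz_1 = 2.5; w_1 = 3.5; d_1 = 4; cx_2 = 6.5; cy_2 = 2; cz_2 = 7; cx_3 = 2; cy_3 = 10.5; cz_3 = 3.5; r_3 = 1.5; cx_4 = 8.5; cy_4 = 9.5; cz_4 = 10; cx_5 = 7.5; cy_5 = 6; cz_5 = 3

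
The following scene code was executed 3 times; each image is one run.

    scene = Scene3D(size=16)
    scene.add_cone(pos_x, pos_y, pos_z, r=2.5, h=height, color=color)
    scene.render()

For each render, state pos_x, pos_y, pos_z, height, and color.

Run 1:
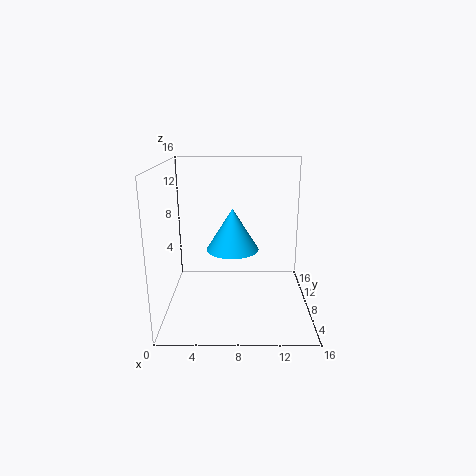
pos_x = 7.5, pos_y = 3.5, pos_z = 8.5, height = 4, color = 'deepskyblue'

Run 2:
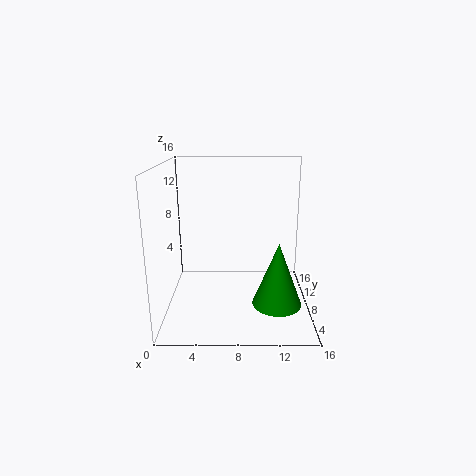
pos_x = 12, pos_y = 3.5, pos_z = 2.5, height = 6.5, color = 'green'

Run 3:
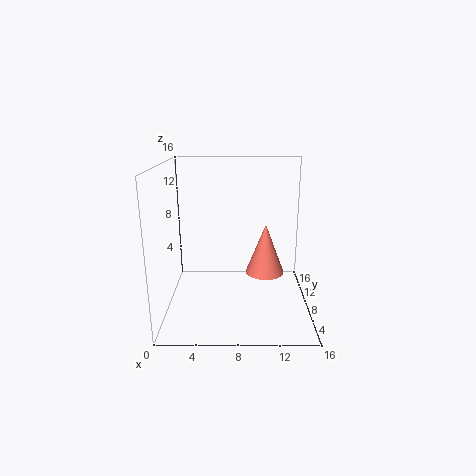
pos_x = 11.5, pos_y = 13, pos_z = 1.5, height = 6.5, color = 'salmon'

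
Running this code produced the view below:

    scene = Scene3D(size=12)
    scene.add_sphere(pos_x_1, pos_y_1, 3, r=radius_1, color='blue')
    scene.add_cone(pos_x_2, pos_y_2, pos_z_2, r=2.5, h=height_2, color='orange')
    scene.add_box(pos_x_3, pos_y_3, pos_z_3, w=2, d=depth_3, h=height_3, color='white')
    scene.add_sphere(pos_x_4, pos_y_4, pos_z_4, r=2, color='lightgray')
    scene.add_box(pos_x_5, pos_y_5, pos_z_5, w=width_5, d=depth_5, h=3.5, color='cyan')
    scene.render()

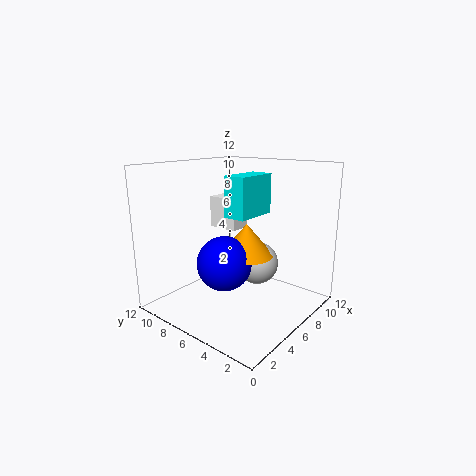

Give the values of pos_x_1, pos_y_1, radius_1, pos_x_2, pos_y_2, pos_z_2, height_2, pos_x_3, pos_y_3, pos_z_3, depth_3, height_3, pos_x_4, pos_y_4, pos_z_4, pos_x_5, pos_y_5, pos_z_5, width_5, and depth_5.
pos_x_1 = 6.5, pos_y_1 = 8, radius_1 = 2.5, pos_x_2 = 8.5, pos_y_2 = 7, pos_z_2 = 3.5, height_2 = 3, pos_x_3 = 8.5, pos_y_3 = 8.5, pos_z_3 = 5.5, depth_3 = 3, height_3 = 3, pos_x_4 = 9.5, pos_y_4 = 6.5, pos_z_4 = 2.5, pos_x_5 = 6, pos_y_5 = 5.5, pos_z_5 = 7.5, width_5 = 4, depth_5 = 2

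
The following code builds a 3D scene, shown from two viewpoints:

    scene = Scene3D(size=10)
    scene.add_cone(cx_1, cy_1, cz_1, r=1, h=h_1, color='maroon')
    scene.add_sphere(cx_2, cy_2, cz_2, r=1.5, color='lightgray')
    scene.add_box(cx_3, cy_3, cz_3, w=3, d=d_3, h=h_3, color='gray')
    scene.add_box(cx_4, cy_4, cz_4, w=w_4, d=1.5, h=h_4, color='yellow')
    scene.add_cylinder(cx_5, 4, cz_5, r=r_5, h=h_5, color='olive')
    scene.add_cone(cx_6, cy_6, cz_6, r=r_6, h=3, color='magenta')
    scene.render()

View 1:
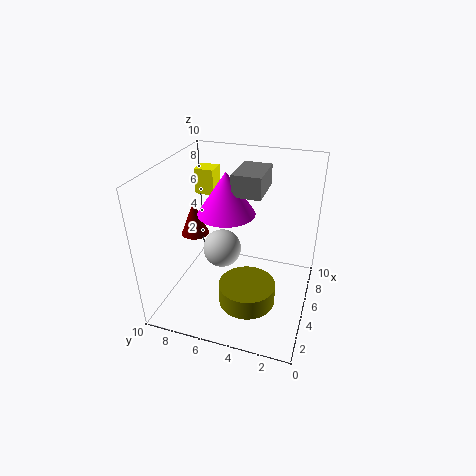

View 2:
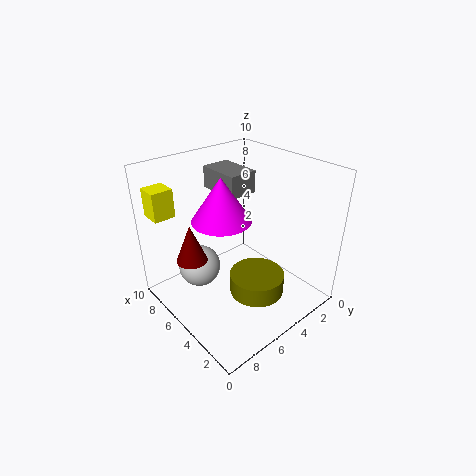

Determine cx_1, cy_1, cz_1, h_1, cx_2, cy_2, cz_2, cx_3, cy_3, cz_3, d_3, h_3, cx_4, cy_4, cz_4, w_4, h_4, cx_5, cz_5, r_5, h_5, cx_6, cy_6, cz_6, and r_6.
cx_1 = 5.5
cy_1 = 8.5
cz_1 = 4.5
h_1 = 2.5
cx_2 = 7
cy_2 = 7
cz_2 = 2.5
cx_3 = 5
cy_3 = 3.5
cz_3 = 8
d_3 = 2
h_3 = 1.5
cx_4 = 8
cy_4 = 8
cz_4 = 6.5
w_4 = 1.5
h_4 = 2
cx_5 = 4
cz_5 = 0.5
r_5 = 2
h_5 = 1.5
cx_6 = 5.5
cy_6 = 6
cz_6 = 6.5
r_6 = 2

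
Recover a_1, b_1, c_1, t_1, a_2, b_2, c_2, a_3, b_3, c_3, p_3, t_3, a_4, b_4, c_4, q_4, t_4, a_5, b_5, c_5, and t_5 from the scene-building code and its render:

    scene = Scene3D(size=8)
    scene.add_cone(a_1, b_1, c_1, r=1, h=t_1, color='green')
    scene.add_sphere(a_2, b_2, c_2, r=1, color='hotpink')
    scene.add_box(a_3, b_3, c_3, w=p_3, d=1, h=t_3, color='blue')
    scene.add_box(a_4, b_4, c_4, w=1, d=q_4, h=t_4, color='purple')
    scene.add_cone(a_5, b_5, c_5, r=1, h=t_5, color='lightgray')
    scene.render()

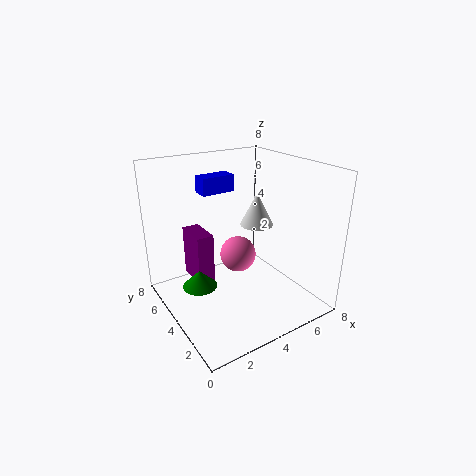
a_1 = 2
b_1 = 5
c_1 = 1
t_1 = 1
a_2 = 4
b_2 = 4
c_2 = 3
a_3 = 3
b_3 = 6
c_3 = 6
p_3 = 2
t_3 = 1
a_4 = 2
b_4 = 5
c_4 = 1
q_4 = 2
t_4 = 3
a_5 = 6
b_5 = 5
c_5 = 4
t_5 = 2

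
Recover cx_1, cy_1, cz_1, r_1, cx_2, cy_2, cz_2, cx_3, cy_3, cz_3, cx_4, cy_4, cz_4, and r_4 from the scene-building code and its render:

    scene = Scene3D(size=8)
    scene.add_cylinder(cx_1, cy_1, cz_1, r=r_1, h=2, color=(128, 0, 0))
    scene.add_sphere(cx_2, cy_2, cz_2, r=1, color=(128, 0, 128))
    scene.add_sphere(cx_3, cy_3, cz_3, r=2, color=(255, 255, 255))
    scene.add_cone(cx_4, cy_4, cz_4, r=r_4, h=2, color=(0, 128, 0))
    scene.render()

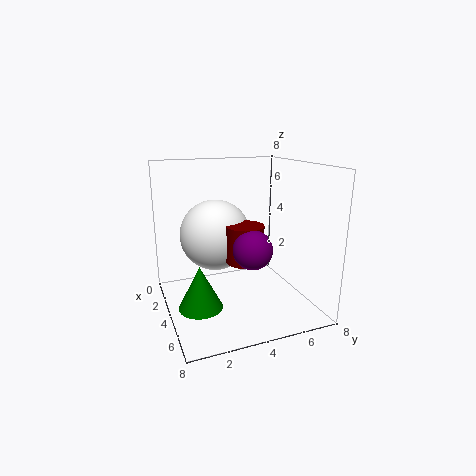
cx_1 = 5; cy_1 = 4; cz_1 = 3; r_1 = 1; cx_2 = 6; cy_2 = 4; cz_2 = 4; cx_3 = 3; cy_3 = 3; cz_3 = 4; cx_4 = 7; cy_4 = 1; cz_4 = 2; r_4 = 1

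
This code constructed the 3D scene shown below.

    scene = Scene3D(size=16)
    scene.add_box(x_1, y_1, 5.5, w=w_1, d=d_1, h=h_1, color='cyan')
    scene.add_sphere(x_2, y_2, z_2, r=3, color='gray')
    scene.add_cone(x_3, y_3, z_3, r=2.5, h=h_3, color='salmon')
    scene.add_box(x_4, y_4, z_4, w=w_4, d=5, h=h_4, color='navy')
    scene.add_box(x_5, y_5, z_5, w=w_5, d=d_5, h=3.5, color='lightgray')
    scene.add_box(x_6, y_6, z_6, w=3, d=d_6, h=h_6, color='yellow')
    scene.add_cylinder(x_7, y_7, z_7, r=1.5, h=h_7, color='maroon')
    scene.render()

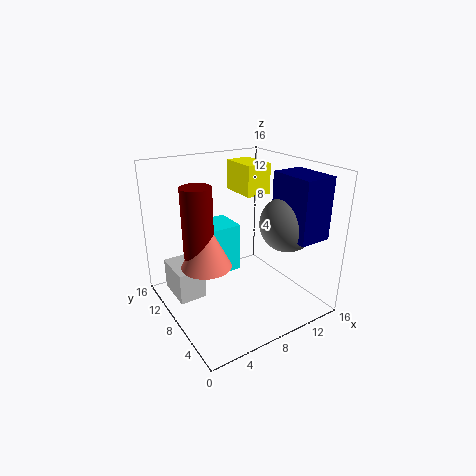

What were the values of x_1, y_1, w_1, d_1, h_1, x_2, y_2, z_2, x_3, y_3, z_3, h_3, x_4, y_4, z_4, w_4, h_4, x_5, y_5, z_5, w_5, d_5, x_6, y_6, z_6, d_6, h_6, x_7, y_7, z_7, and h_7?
x_1 = 3; y_1 = 6; w_1 = 4; d_1 = 3.5; h_1 = 5; x_2 = 12; y_2 = 4.5; z_2 = 10; x_3 = 3; y_3 = 6; z_3 = 7; h_3 = 5; x_4 = 11; y_4 = 1; z_4 = 9; w_4 = 3.5; h_4 = 6.5; x_5 = 1; y_5 = 8.5; z_5 = 1.5; w_5 = 3; d_5 = 4.5; x_6 = 10; y_6 = 9; z_6 = 12; d_6 = 4.5; h_6 = 3.5; x_7 = 2.5; y_7 = 6.5; z_7 = 8; h_7 = 7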